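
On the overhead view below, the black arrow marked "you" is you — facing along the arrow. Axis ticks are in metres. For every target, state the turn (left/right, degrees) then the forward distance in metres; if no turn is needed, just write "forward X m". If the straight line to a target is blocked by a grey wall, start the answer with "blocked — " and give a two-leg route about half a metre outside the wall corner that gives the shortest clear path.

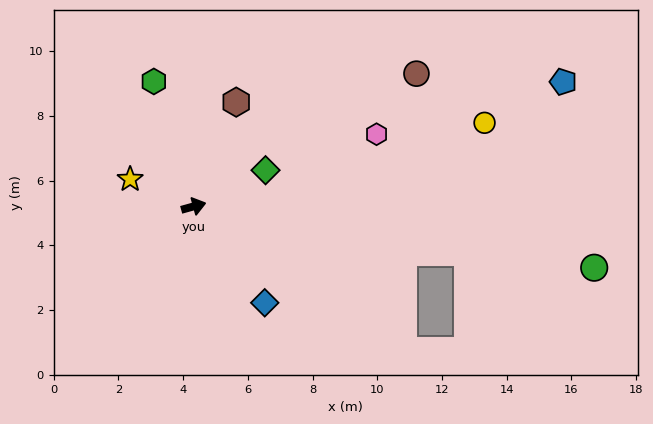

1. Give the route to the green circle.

turn right 24°, forward 12.5 m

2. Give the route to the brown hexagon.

turn left 52°, forward 3.5 m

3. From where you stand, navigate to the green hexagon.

turn left 92°, forward 4.1 m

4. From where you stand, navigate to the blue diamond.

turn right 69°, forward 3.7 m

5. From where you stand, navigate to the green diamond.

turn left 11°, forward 2.5 m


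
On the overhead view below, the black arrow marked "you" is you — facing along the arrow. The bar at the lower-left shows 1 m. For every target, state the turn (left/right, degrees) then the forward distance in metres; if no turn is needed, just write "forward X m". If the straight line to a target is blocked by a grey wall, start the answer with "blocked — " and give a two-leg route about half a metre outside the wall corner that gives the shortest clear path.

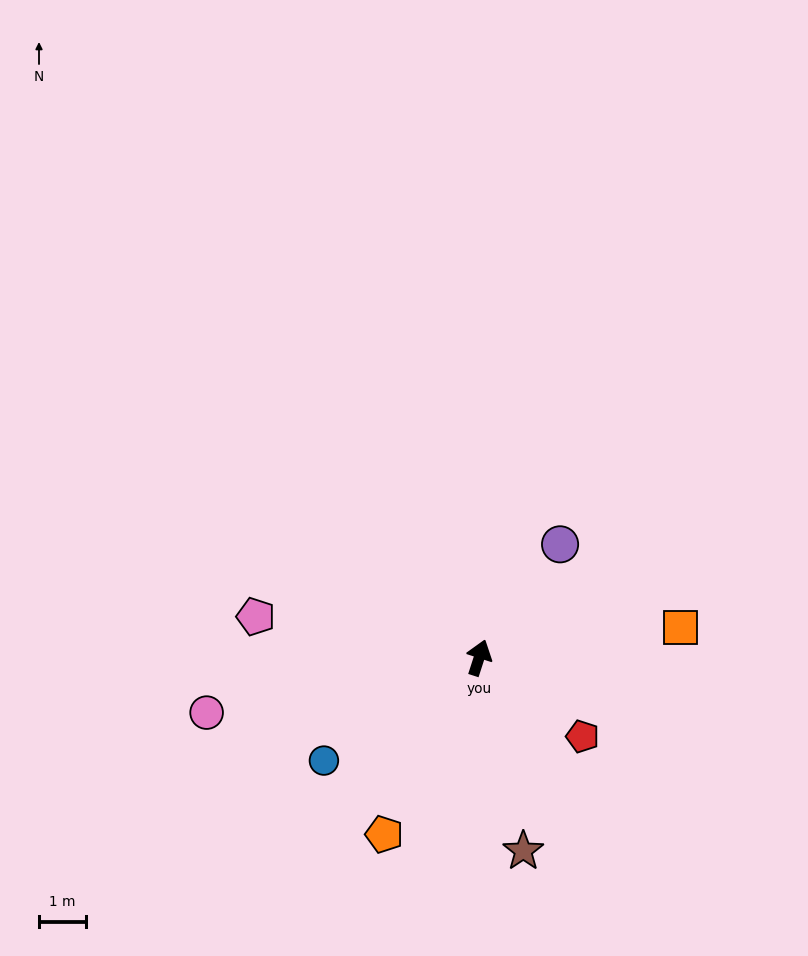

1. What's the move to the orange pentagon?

turn left 170°, forward 4.3 m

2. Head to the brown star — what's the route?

turn right 149°, forward 4.2 m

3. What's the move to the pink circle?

turn left 119°, forward 5.9 m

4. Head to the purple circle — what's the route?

turn right 18°, forward 3.0 m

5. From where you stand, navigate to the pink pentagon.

turn left 97°, forward 4.8 m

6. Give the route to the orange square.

turn right 64°, forward 4.4 m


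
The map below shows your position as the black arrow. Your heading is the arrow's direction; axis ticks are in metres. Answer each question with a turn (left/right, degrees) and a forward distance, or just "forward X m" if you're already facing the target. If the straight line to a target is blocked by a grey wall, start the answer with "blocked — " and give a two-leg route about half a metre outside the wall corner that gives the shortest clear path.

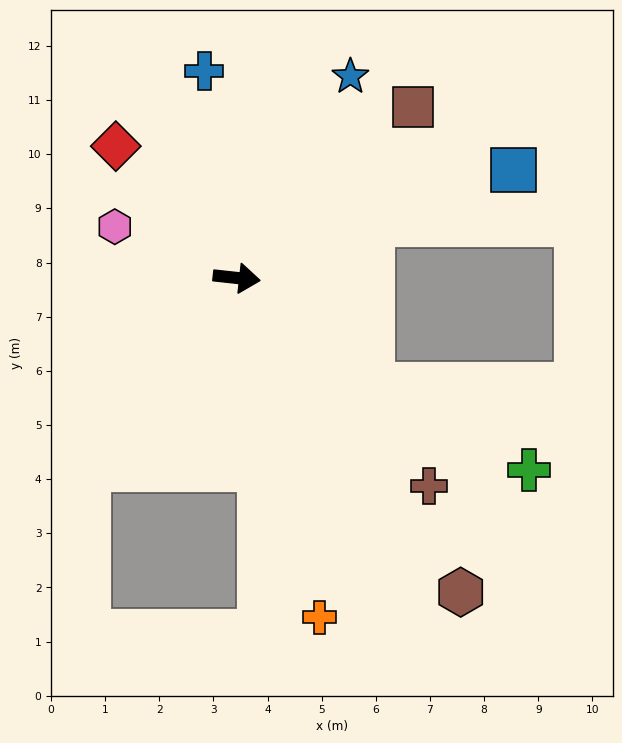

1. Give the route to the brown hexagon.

turn right 48°, forward 7.1 m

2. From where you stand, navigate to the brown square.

turn left 50°, forward 4.5 m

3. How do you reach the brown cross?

turn right 41°, forward 5.2 m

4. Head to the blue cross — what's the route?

turn left 105°, forward 3.9 m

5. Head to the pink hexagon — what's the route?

turn left 163°, forward 2.4 m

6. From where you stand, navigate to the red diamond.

turn left 139°, forward 3.3 m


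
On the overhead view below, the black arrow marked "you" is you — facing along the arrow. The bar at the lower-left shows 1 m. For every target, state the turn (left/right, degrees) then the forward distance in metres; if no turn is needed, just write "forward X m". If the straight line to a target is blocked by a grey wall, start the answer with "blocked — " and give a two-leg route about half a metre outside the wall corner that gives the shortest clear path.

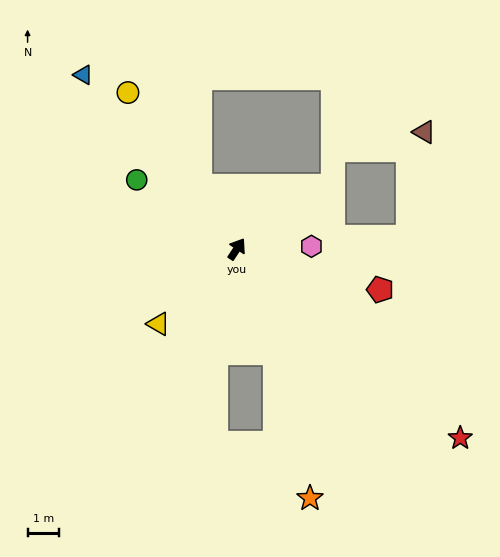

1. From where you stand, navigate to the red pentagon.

turn right 73°, forward 4.8 m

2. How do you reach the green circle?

turn left 89°, forward 3.9 m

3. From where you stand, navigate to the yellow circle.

turn left 68°, forward 6.1 m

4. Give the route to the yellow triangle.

turn left 167°, forward 3.5 m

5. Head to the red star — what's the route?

turn right 97°, forward 9.4 m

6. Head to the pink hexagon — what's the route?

turn right 55°, forward 2.4 m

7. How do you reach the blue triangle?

turn left 75°, forward 7.4 m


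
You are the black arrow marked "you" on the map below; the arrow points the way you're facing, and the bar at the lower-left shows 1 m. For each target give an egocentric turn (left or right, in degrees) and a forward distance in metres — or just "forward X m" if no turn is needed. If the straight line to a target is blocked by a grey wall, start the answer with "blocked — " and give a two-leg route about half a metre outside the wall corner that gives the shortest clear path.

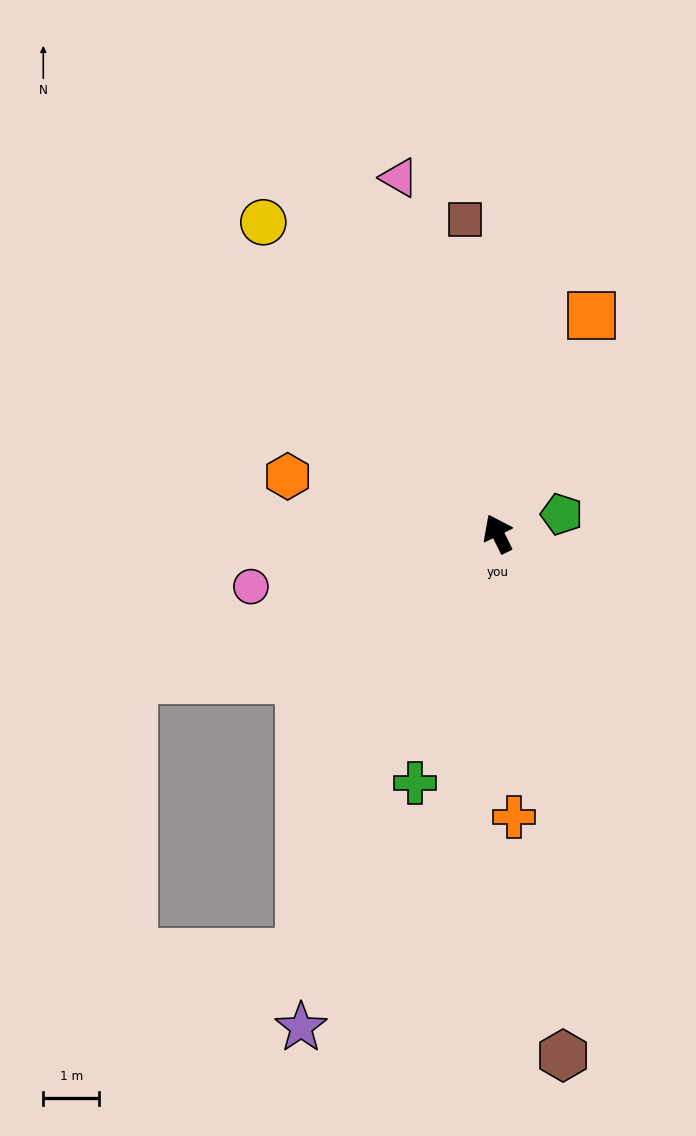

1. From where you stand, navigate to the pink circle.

turn left 76°, forward 4.5 m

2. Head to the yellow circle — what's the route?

turn left 11°, forward 6.9 m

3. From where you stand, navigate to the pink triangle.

turn right 11°, forward 6.6 m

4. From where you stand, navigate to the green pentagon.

turn right 99°, forward 1.2 m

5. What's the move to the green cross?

turn left 135°, forward 4.7 m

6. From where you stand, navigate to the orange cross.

turn left 157°, forward 5.1 m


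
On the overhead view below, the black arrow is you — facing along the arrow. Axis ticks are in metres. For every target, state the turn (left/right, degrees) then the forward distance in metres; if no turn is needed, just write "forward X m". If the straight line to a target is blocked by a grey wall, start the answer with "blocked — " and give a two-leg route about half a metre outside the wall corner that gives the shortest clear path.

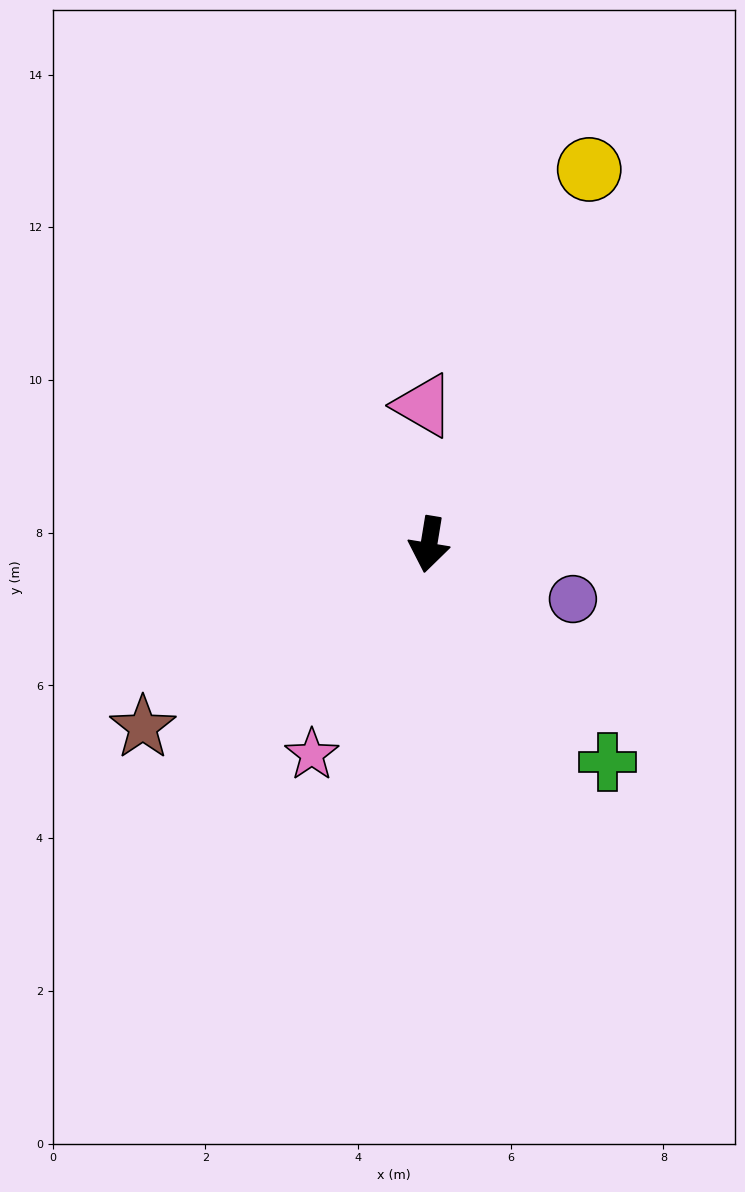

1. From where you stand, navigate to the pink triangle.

turn right 168°, forward 1.8 m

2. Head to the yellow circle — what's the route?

turn left 166°, forward 5.3 m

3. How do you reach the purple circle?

turn left 79°, forward 2.0 m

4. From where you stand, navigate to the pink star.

turn right 20°, forward 3.2 m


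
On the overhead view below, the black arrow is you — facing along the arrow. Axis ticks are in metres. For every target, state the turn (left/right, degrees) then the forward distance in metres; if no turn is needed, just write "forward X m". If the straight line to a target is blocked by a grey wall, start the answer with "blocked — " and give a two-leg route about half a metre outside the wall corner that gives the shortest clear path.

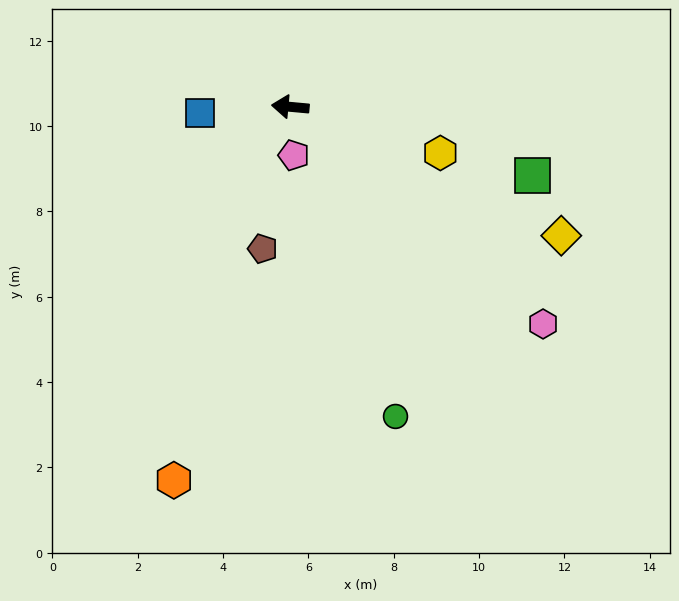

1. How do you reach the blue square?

turn left 9°, forward 2.1 m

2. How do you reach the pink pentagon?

turn left 99°, forward 1.1 m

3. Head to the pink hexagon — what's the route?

turn left 145°, forward 7.8 m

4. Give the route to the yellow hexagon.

turn left 168°, forward 3.7 m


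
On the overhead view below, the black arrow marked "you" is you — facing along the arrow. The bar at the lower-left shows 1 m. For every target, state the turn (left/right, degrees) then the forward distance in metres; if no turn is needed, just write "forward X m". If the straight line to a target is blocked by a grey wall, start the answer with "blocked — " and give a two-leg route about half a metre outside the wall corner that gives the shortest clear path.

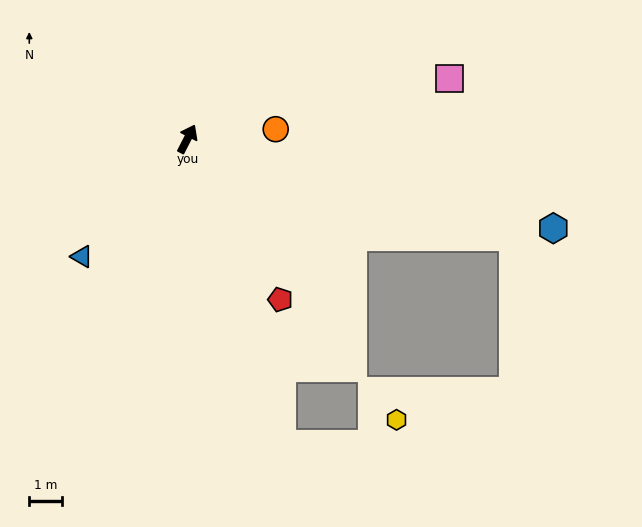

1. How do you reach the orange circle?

turn right 57°, forward 2.7 m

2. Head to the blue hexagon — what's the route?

turn right 77°, forward 11.5 m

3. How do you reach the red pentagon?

turn right 123°, forward 5.7 m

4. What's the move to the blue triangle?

turn left 165°, forward 4.8 m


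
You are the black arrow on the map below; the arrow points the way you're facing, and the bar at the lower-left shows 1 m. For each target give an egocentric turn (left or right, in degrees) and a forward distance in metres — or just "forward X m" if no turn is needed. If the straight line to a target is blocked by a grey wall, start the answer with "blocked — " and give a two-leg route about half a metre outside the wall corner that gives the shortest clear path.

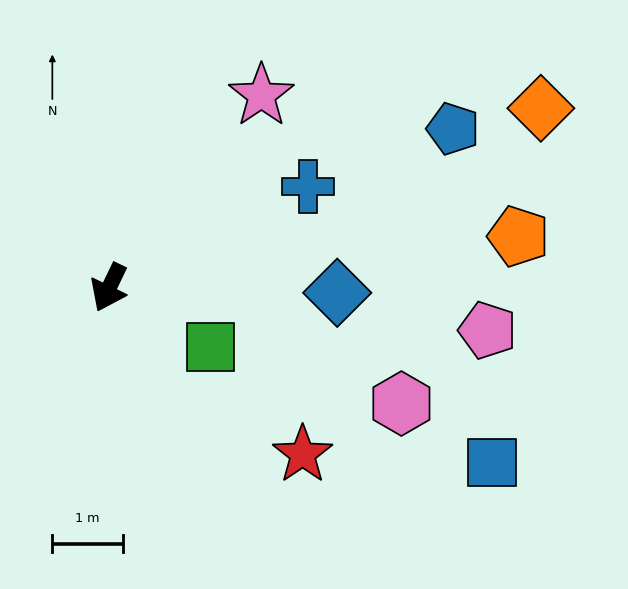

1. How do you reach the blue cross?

turn left 143°, forward 3.2 m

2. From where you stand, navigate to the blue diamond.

turn left 114°, forward 3.3 m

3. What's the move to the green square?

turn left 85°, forward 1.7 m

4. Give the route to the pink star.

turn left 167°, forward 3.5 m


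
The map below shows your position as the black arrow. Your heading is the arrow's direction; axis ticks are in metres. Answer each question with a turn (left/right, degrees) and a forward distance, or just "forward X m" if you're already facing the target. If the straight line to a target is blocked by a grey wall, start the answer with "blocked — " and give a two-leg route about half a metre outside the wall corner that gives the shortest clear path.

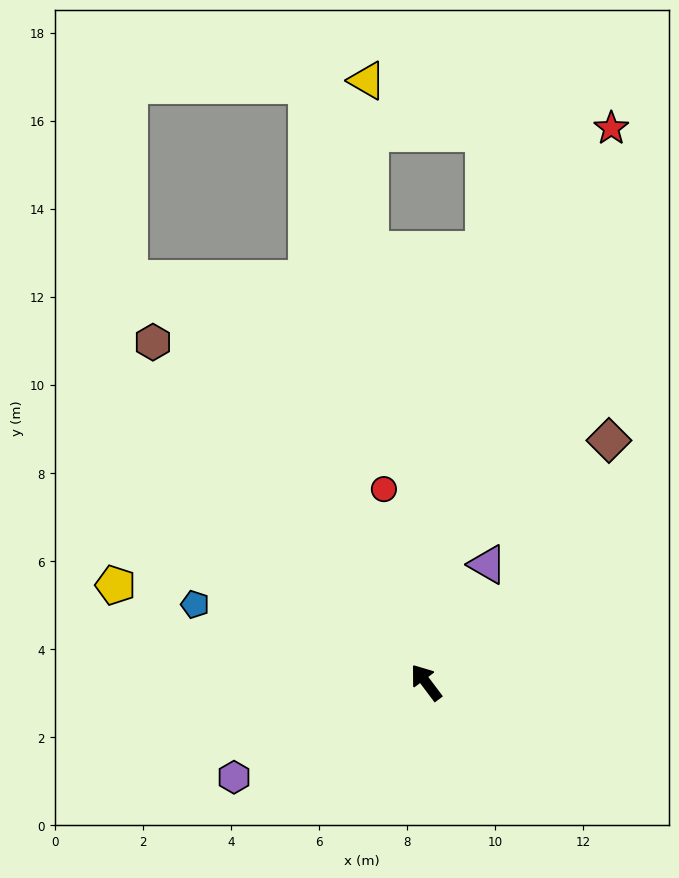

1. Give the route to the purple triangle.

turn right 64°, forward 3.0 m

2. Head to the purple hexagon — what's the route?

turn left 79°, forward 4.9 m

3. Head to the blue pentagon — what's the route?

turn left 34°, forward 5.5 m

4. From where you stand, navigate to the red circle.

turn right 25°, forward 4.5 m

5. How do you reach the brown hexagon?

forward 9.9 m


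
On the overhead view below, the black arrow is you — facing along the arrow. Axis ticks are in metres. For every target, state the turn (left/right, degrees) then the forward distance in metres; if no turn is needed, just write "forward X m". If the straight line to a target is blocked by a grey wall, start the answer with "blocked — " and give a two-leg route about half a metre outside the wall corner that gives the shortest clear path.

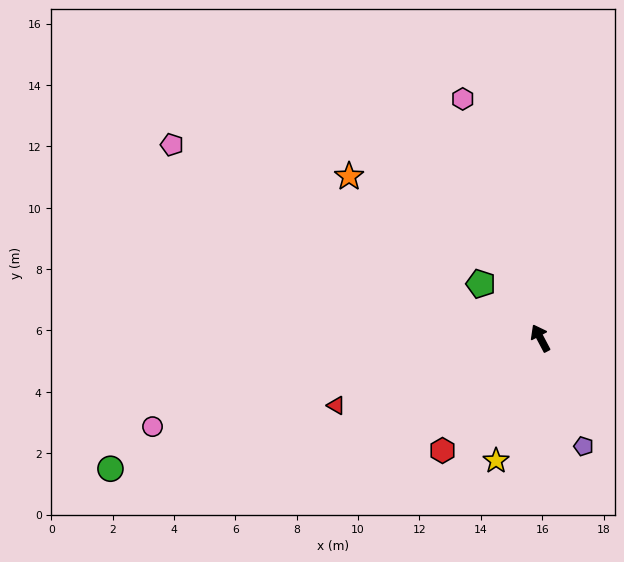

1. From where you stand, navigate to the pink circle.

turn left 75°, forward 13.0 m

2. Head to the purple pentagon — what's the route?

turn left 174°, forward 3.8 m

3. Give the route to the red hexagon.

turn left 111°, forward 4.9 m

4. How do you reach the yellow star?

turn left 132°, forward 4.2 m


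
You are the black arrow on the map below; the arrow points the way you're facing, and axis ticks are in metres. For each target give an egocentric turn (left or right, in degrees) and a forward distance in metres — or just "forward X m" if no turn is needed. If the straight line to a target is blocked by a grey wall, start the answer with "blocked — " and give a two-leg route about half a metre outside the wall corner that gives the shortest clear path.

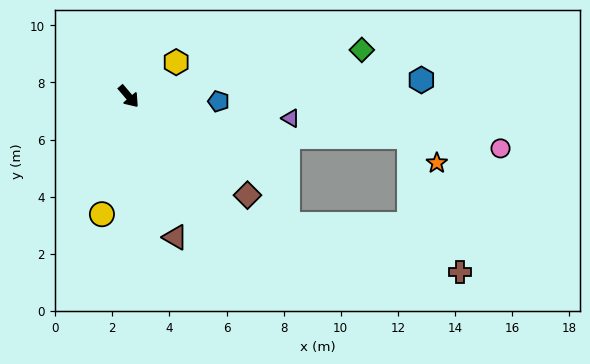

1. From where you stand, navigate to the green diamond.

turn left 61°, forward 8.3 m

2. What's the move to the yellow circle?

turn right 53°, forward 4.2 m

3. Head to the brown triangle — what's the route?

turn right 22°, forward 5.2 m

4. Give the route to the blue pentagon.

turn left 46°, forward 3.2 m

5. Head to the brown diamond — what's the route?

turn left 10°, forward 5.4 m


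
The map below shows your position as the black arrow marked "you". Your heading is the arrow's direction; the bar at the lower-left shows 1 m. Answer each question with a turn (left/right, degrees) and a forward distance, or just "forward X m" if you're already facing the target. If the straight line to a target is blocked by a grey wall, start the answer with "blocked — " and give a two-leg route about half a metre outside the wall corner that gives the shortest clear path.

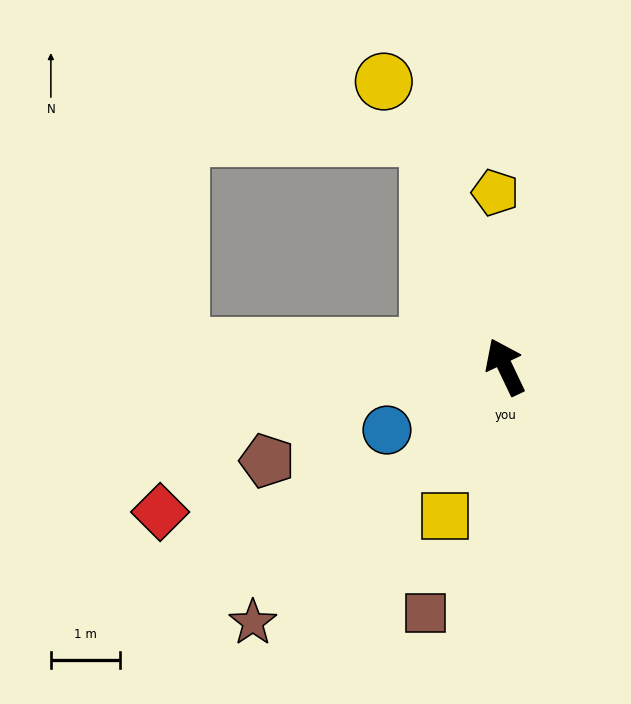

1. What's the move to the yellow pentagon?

turn right 22°, forward 2.5 m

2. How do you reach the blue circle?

turn left 93°, forward 1.9 m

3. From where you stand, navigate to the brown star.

turn left 110°, forward 5.2 m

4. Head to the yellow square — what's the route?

turn left 132°, forward 2.3 m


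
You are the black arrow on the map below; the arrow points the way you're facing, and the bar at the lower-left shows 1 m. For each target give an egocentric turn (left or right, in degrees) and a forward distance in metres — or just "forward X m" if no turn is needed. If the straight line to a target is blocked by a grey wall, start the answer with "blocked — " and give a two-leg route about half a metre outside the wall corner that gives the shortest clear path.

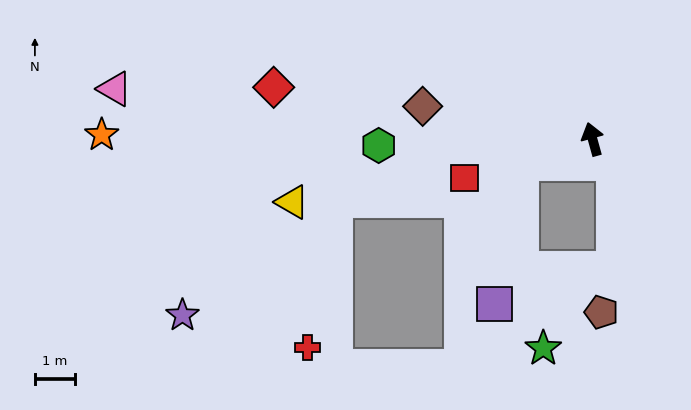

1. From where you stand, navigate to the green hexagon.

turn left 76°, forward 5.3 m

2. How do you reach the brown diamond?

turn left 64°, forward 4.3 m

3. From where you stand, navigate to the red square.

turn left 92°, forward 3.3 m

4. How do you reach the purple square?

blocked — turn left 94°, forward 1.9 m, then turn left 60°, forward 3.5 m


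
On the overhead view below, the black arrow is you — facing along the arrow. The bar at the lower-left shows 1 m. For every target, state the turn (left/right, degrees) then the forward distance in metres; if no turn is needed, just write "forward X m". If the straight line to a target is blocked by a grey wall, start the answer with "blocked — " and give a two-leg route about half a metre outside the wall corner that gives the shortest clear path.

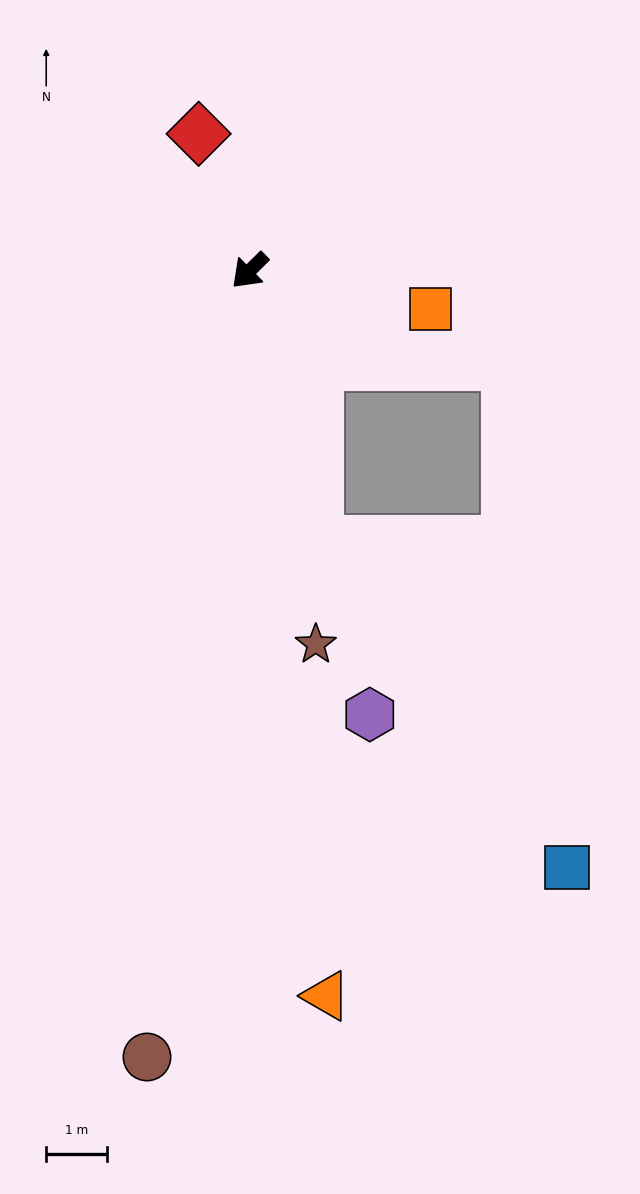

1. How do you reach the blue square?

blocked — turn left 59°, forward 4.6 m, then turn left 24°, forward 6.7 m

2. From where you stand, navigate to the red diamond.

turn right 114°, forward 2.4 m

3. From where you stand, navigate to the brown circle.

turn left 38°, forward 13.0 m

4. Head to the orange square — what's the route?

turn left 123°, forward 3.0 m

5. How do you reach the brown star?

turn left 55°, forward 6.2 m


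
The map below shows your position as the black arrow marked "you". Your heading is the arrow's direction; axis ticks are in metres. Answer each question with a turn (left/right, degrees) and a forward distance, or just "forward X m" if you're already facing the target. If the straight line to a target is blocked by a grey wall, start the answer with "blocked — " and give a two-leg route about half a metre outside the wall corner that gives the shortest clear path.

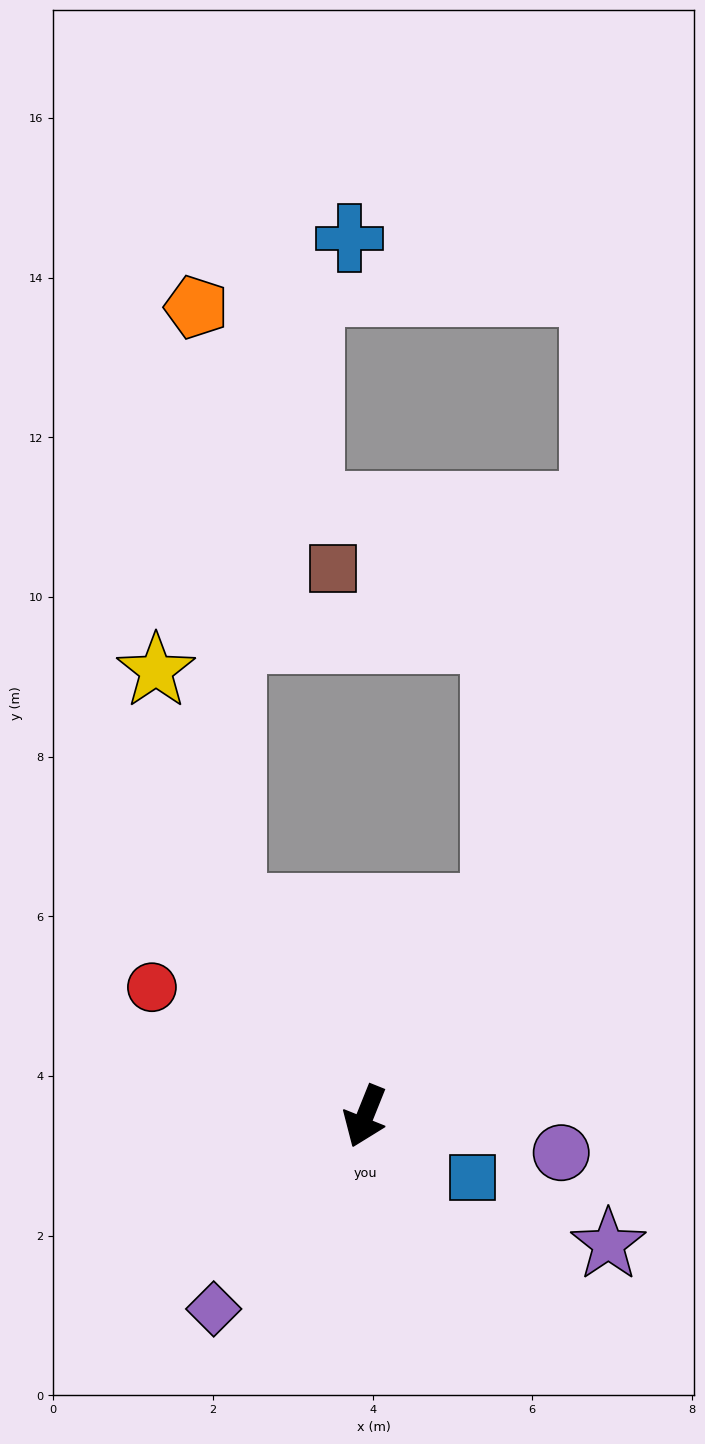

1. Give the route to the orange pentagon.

blocked — turn right 126°, forward 3.1 m, then turn right 29°, forward 7.5 m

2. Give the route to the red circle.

turn right 99°, forward 3.1 m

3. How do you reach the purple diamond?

turn right 16°, forward 3.1 m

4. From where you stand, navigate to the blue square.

turn left 82°, forward 1.5 m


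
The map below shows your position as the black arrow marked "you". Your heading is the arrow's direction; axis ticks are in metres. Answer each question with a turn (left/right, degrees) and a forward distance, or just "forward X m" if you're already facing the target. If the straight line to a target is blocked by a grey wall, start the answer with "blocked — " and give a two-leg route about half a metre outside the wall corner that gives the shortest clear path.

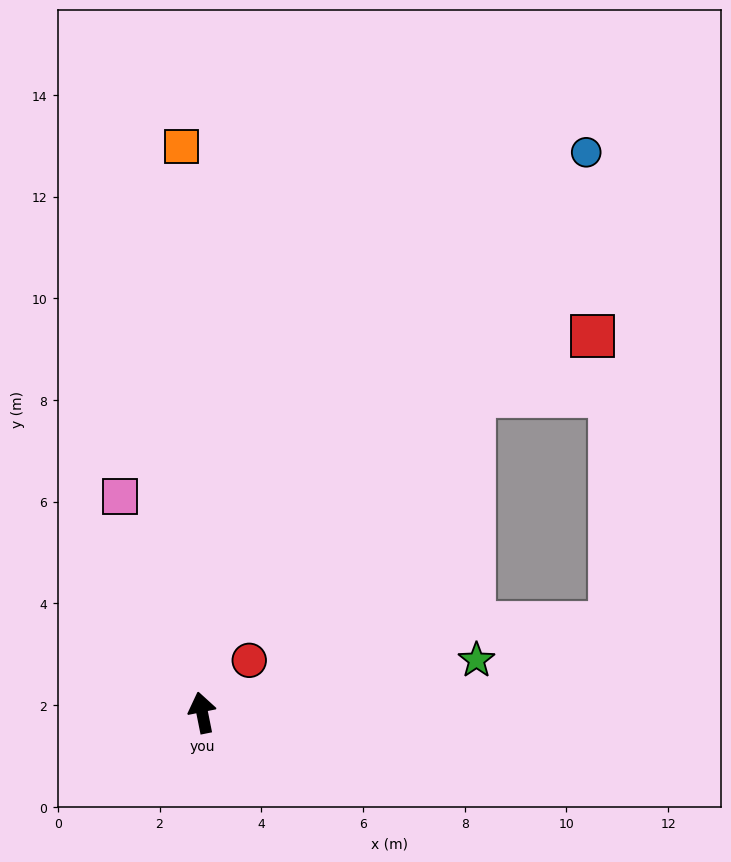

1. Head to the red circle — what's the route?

turn right 53°, forward 1.4 m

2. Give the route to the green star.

turn right 91°, forward 5.5 m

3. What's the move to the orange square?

turn right 9°, forward 11.1 m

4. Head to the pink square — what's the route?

turn left 9°, forward 4.5 m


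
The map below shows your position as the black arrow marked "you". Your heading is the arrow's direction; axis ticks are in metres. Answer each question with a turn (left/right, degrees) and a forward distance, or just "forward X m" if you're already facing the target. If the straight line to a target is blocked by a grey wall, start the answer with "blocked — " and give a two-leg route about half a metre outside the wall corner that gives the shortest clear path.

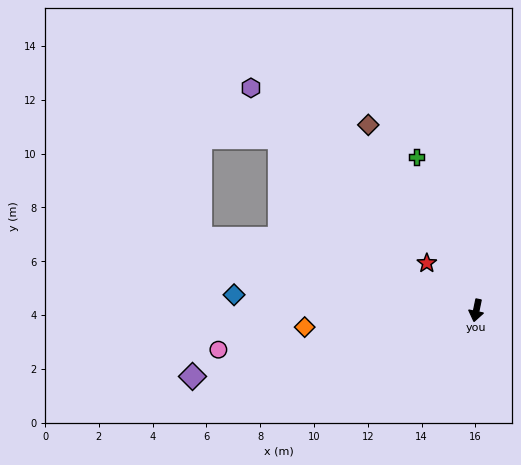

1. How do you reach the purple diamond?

turn right 65°, forward 10.8 m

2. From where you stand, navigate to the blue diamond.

turn right 82°, forward 9.0 m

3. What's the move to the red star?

turn right 122°, forward 2.5 m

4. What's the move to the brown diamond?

turn right 138°, forward 8.0 m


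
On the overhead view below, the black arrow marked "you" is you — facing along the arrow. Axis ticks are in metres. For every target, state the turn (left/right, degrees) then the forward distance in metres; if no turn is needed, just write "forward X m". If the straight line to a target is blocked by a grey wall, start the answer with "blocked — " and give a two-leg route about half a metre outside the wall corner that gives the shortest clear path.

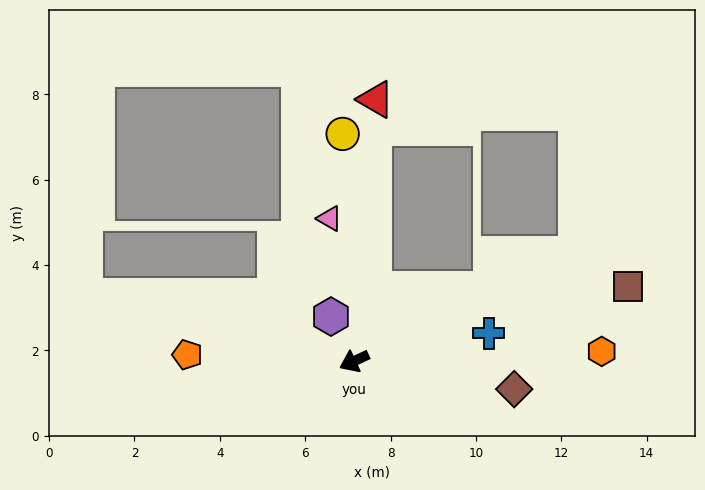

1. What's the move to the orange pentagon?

turn right 27°, forward 3.9 m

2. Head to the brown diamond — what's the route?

turn left 145°, forward 3.8 m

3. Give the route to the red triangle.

turn right 120°, forward 6.2 m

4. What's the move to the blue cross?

turn left 167°, forward 3.2 m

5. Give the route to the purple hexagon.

turn right 87°, forward 1.2 m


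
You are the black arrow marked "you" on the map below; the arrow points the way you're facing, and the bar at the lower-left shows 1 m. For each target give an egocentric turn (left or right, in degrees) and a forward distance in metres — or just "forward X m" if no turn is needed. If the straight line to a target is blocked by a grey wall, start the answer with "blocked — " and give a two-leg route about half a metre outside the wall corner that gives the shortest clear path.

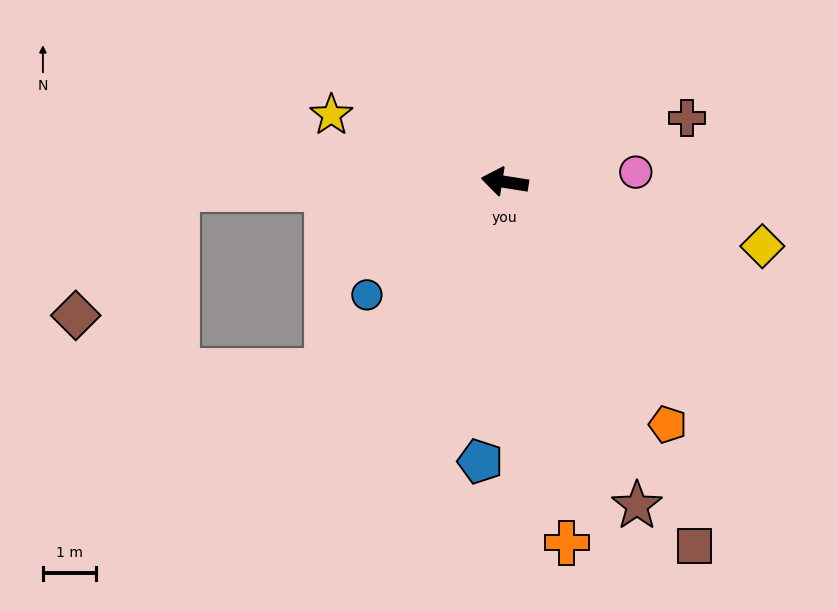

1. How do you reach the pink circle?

turn right 167°, forward 2.5 m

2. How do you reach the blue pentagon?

turn left 94°, forward 5.3 m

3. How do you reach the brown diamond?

blocked — turn left 10°, forward 6.2 m, then turn left 50°, forward 3.1 m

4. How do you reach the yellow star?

turn right 12°, forward 3.5 m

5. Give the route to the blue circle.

turn left 48°, forward 3.4 m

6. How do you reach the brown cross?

turn right 152°, forward 3.6 m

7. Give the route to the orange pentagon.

turn left 133°, forward 5.5 m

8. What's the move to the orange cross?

turn left 109°, forward 6.9 m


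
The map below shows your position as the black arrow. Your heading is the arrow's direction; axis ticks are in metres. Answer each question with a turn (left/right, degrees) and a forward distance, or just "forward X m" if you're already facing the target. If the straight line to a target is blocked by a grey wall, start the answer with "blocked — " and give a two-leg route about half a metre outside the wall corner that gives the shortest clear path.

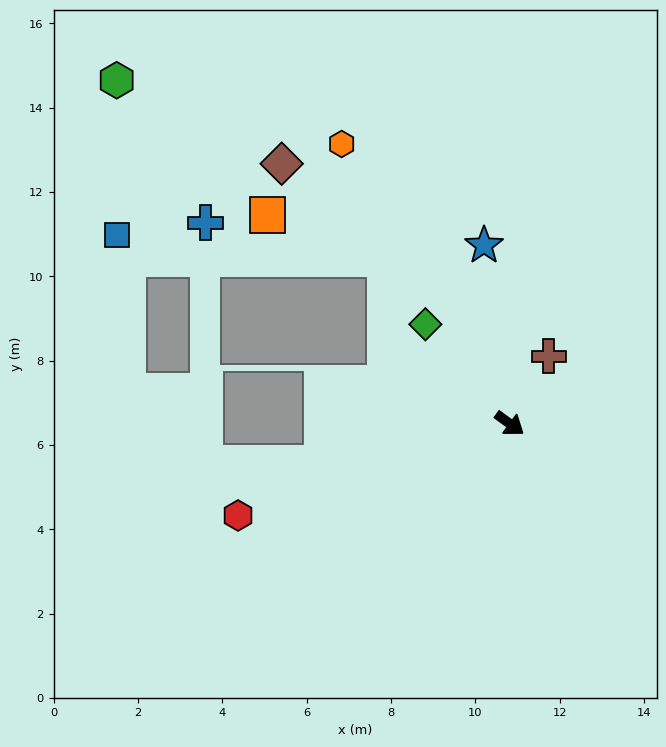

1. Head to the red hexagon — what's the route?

turn right 125°, forward 6.8 m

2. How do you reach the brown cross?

turn left 96°, forward 1.8 m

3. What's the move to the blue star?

turn left 134°, forward 4.3 m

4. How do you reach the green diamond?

turn left 166°, forward 3.1 m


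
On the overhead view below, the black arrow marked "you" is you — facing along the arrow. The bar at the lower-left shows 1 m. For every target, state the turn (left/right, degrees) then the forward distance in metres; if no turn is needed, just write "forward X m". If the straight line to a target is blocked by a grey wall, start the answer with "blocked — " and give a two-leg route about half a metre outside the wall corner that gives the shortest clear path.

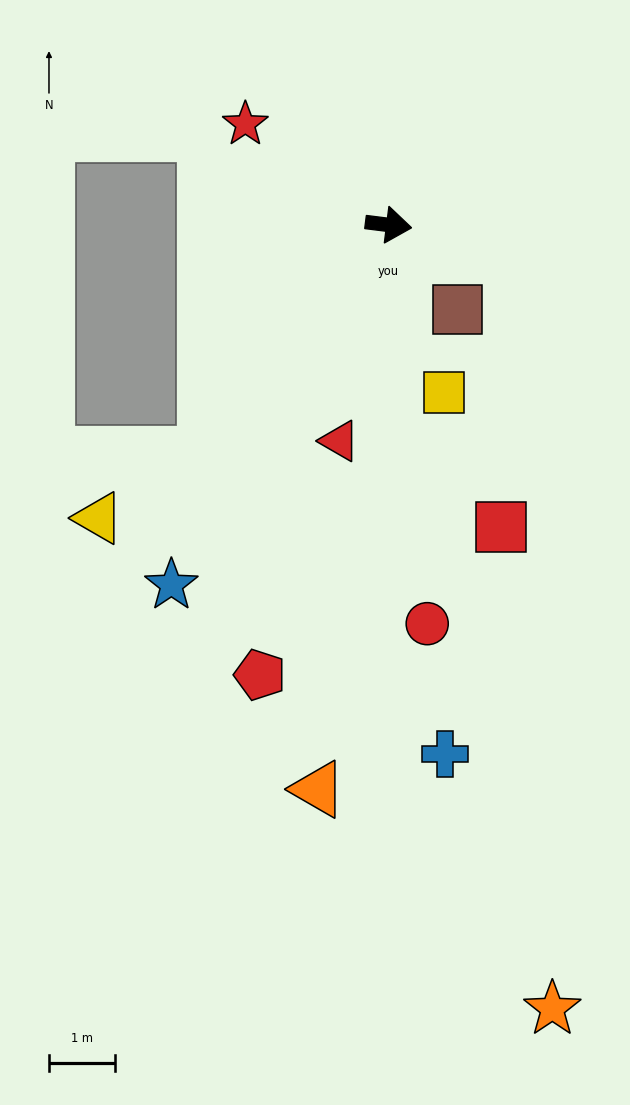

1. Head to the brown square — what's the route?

turn right 44°, forward 1.6 m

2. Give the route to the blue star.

turn right 114°, forward 6.3 m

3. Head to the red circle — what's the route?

turn right 77°, forward 6.0 m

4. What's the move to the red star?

turn left 152°, forward 2.6 m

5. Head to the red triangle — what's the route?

turn right 96°, forward 3.3 m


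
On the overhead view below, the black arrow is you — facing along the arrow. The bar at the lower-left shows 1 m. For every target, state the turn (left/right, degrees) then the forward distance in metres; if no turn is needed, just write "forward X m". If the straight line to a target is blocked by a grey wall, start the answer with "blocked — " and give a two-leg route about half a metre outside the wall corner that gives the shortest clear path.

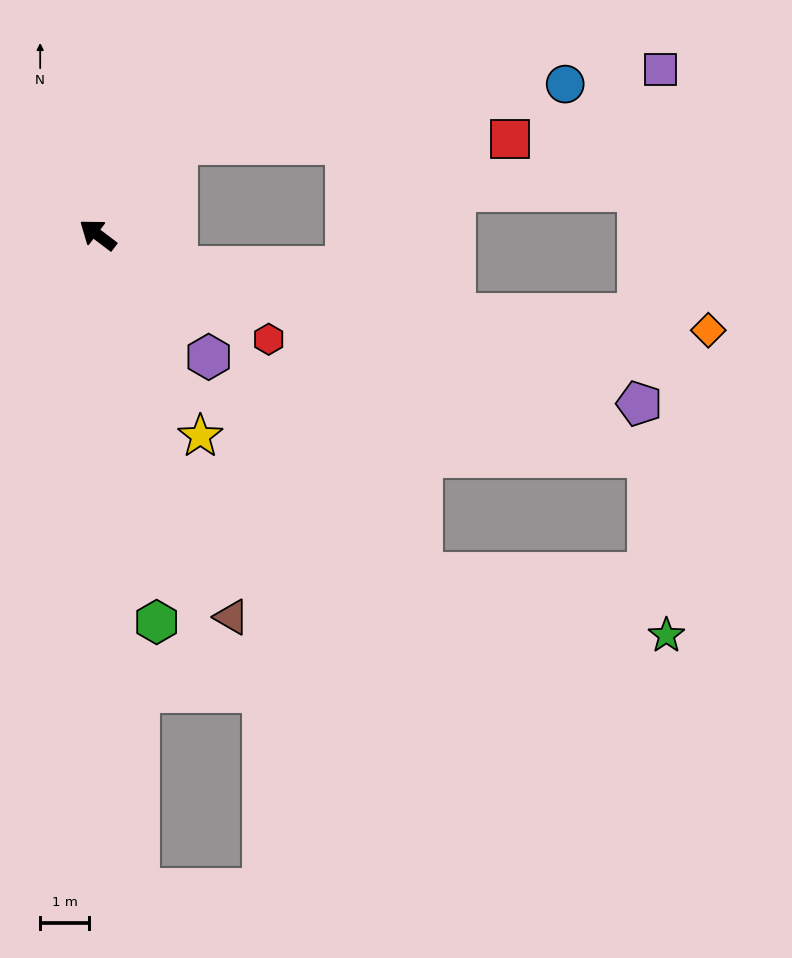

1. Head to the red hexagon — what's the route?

turn right 174°, forward 4.1 m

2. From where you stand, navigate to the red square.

blocked — turn right 94°, forward 2.5 m, then turn right 48°, forward 6.8 m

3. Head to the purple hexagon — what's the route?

turn left 169°, forward 3.4 m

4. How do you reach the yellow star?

turn left 154°, forward 4.6 m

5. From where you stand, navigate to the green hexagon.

turn left 136°, forward 8.0 m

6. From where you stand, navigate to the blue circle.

blocked — turn right 94°, forward 2.5 m, then turn right 40°, forward 8.0 m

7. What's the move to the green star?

blocked — turn right 165°, forward 12.1 m, then turn right 62°, forward 3.6 m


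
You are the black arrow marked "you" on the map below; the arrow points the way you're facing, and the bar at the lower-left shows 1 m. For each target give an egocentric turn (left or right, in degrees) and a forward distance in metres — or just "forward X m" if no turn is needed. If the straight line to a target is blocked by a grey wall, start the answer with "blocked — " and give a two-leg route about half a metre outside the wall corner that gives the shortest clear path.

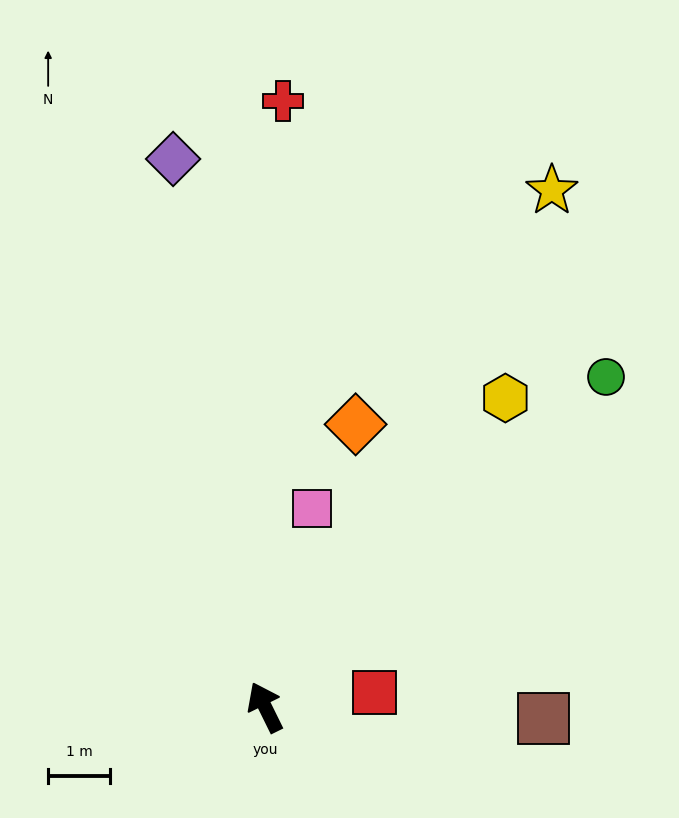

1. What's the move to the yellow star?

turn right 55°, forward 9.6 m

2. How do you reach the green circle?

turn right 72°, forward 7.7 m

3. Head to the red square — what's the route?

turn right 109°, forward 1.8 m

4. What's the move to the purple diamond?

turn right 17°, forward 9.0 m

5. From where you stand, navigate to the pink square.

turn right 40°, forward 3.3 m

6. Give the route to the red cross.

turn right 28°, forward 9.8 m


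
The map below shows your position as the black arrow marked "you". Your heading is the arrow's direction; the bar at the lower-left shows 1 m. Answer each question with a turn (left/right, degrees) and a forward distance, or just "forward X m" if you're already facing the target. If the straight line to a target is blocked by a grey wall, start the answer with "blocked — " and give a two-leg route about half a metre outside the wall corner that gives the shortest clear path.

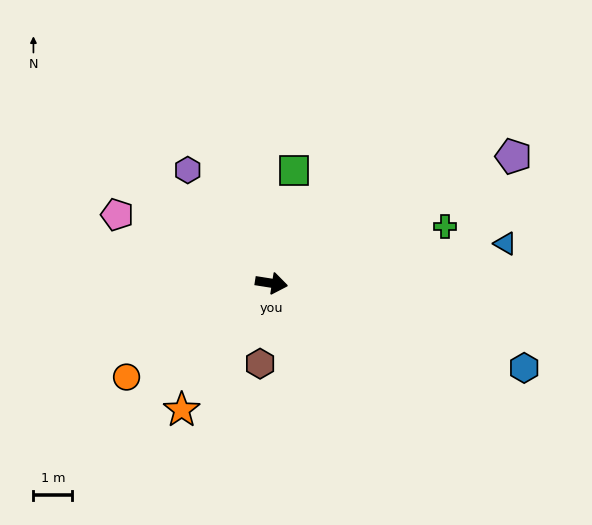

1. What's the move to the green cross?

turn left 27°, forward 4.7 m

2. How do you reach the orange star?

turn right 116°, forward 4.0 m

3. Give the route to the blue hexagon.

turn right 10°, forward 6.9 m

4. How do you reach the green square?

turn left 88°, forward 3.0 m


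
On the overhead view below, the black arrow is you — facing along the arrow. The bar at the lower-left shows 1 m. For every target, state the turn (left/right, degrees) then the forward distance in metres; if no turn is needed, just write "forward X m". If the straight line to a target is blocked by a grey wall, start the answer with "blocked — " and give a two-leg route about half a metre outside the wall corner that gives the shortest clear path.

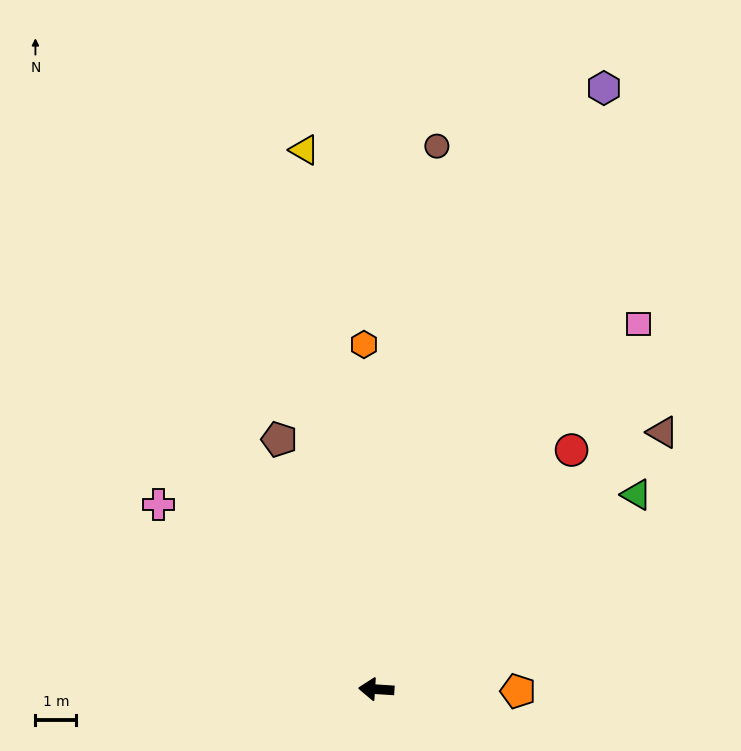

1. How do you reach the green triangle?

turn right 140°, forward 8.0 m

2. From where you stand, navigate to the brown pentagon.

turn right 65°, forward 6.6 m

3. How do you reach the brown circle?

turn right 93°, forward 13.4 m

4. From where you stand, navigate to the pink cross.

turn right 37°, forward 7.0 m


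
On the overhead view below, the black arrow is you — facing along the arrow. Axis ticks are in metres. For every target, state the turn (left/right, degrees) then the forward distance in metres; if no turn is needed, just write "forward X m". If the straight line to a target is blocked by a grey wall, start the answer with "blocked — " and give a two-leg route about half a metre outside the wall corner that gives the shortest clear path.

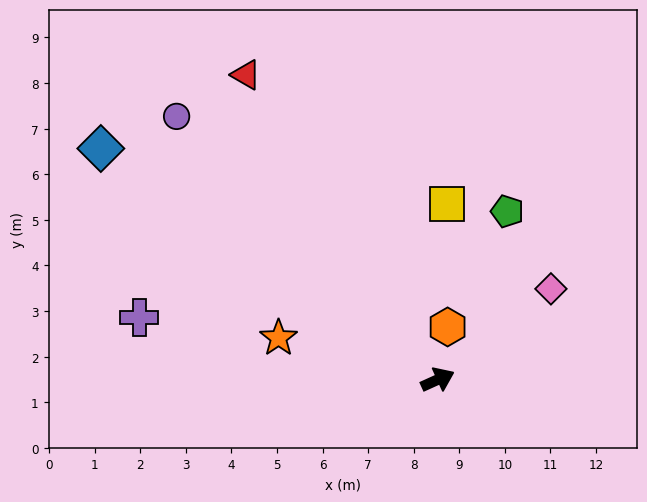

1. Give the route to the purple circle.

turn left 110°, forward 8.1 m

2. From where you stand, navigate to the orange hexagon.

turn left 55°, forward 1.2 m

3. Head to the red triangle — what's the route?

turn left 98°, forward 7.9 m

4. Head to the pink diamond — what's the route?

turn left 14°, forward 3.2 m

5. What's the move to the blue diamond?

turn left 121°, forward 9.0 m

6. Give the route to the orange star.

turn left 141°, forward 3.6 m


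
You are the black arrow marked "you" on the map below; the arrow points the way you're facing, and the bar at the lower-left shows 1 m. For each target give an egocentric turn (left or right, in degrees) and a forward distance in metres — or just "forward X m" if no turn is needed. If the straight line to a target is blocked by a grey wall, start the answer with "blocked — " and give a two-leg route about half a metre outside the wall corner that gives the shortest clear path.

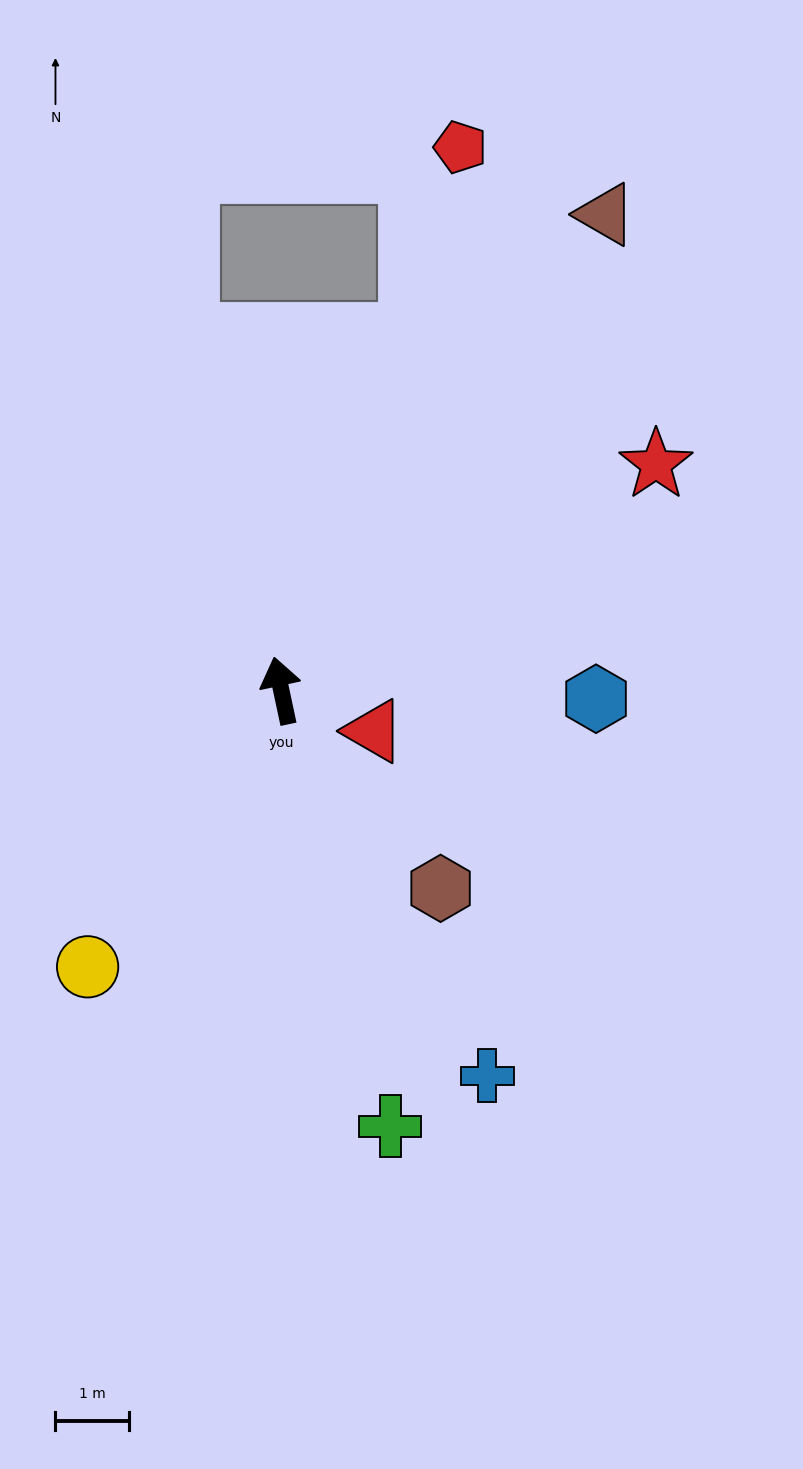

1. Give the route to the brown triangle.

turn right 46°, forward 7.8 m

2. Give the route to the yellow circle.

turn left 133°, forward 4.6 m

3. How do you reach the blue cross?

turn right 164°, forward 5.9 m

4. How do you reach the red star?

turn right 71°, forward 5.9 m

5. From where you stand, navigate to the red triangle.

turn right 126°, forward 1.4 m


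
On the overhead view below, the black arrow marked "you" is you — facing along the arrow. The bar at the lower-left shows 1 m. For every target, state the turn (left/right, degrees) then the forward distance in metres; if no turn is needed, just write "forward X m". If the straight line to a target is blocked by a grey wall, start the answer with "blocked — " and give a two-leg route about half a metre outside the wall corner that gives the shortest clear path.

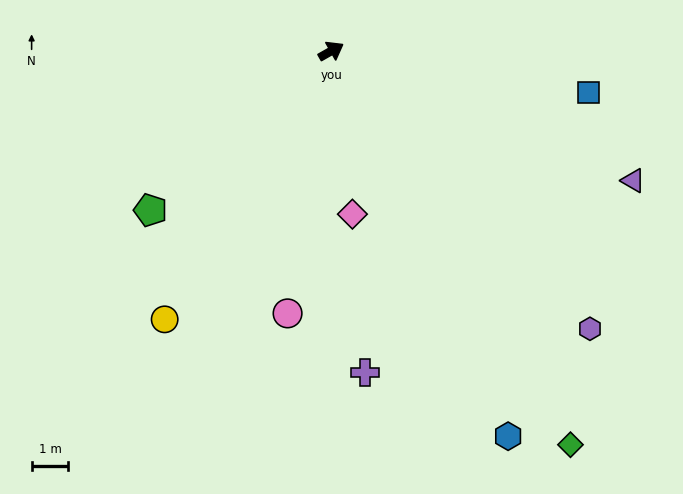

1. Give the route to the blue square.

turn right 39°, forward 7.1 m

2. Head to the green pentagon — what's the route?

turn right 168°, forward 6.5 m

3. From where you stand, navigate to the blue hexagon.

turn right 95°, forward 11.5 m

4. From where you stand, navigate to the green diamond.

turn right 88°, forward 12.5 m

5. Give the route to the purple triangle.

turn right 53°, forward 8.9 m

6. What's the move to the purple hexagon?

turn right 77°, forward 10.3 m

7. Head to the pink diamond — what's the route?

turn right 112°, forward 4.5 m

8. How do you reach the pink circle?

turn right 129°, forward 7.2 m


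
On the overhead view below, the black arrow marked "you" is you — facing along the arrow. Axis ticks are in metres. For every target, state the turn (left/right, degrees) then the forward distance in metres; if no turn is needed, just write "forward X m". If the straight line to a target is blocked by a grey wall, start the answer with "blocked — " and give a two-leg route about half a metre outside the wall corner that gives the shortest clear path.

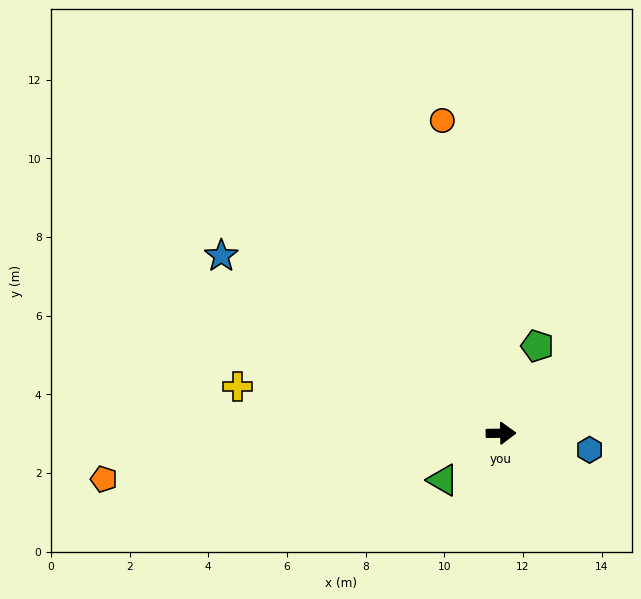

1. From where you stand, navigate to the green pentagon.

turn left 67°, forward 2.4 m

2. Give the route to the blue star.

turn left 147°, forward 8.4 m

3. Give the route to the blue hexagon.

turn right 11°, forward 2.3 m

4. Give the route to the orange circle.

turn left 100°, forward 8.1 m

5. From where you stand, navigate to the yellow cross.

turn left 169°, forward 6.8 m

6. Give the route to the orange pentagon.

turn right 174°, forward 10.2 m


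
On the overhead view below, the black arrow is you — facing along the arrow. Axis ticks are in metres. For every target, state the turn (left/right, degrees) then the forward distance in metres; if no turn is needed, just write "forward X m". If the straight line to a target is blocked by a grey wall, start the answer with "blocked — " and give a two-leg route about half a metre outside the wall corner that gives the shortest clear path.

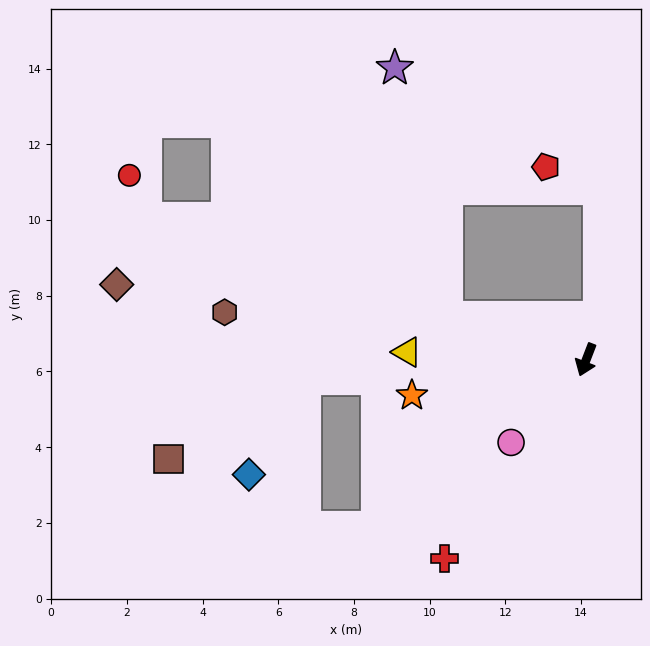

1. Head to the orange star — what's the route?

turn right 57°, forward 4.7 m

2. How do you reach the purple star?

blocked — turn right 86°, forward 3.8 m, then turn right 61°, forward 6.7 m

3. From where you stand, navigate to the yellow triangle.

turn right 71°, forward 4.7 m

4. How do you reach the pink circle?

turn right 21°, forward 3.0 m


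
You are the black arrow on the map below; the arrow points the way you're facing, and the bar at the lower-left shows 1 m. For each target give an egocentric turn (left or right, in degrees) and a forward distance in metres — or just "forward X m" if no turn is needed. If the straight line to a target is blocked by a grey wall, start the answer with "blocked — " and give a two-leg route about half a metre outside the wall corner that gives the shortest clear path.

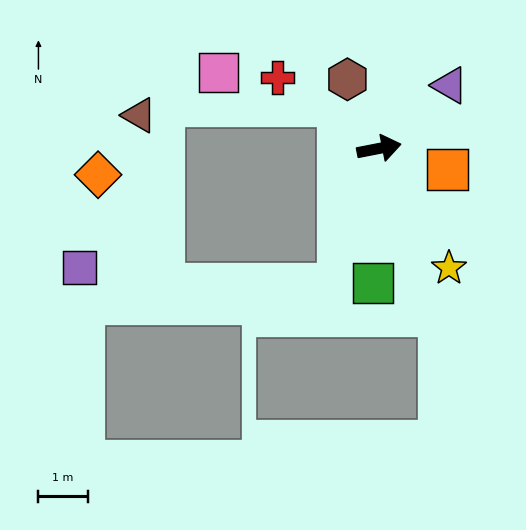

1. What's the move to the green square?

turn right 104°, forward 2.7 m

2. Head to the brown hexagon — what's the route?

turn left 104°, forward 1.5 m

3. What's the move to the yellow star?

turn right 71°, forward 2.8 m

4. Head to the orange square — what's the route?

turn right 28°, forward 1.5 m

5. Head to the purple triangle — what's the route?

turn left 31°, forward 1.9 m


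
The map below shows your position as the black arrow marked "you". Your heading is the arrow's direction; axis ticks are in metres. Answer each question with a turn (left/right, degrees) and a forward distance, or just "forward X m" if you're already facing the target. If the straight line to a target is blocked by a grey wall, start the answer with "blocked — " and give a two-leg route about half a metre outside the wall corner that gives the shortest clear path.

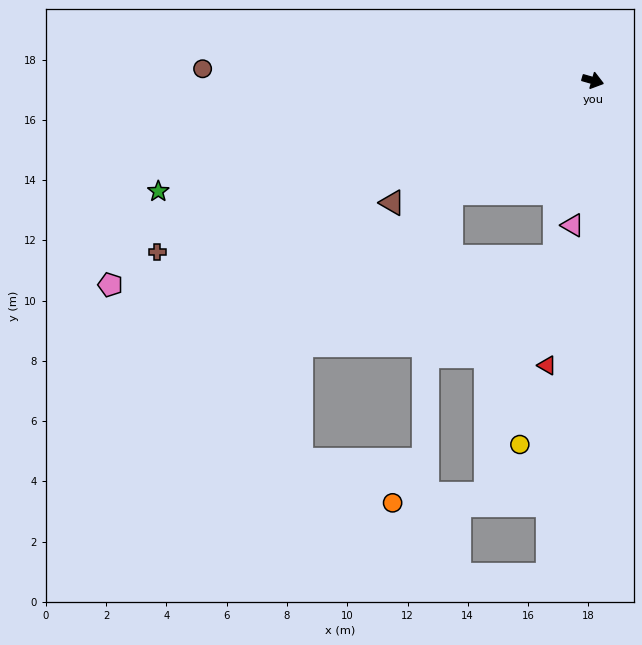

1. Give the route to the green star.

turn right 150°, forward 14.9 m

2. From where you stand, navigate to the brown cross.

turn right 143°, forward 15.5 m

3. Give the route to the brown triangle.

turn right 133°, forward 7.8 m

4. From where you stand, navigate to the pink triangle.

turn right 82°, forward 4.8 m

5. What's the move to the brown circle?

turn right 166°, forward 13.0 m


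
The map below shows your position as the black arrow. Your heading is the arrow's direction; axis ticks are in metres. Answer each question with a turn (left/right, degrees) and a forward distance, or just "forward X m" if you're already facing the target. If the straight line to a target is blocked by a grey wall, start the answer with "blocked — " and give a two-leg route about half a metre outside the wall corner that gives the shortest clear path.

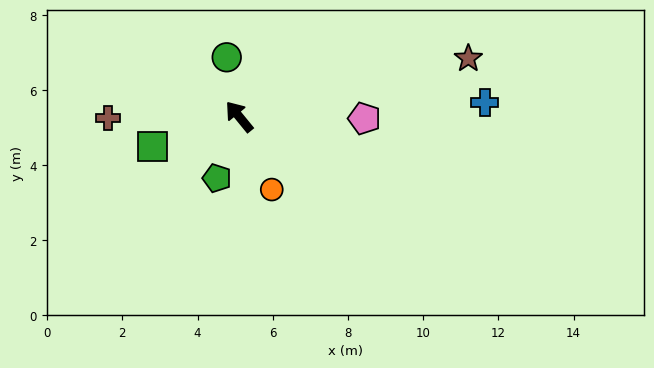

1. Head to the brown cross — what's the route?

turn left 51°, forward 3.5 m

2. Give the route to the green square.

turn left 70°, forward 2.4 m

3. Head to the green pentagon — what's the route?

turn left 121°, forward 1.7 m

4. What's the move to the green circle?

turn right 27°, forward 1.6 m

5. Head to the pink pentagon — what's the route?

turn right 130°, forward 3.3 m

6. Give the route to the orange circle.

turn left 165°, forward 2.1 m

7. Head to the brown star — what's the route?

turn right 115°, forward 6.3 m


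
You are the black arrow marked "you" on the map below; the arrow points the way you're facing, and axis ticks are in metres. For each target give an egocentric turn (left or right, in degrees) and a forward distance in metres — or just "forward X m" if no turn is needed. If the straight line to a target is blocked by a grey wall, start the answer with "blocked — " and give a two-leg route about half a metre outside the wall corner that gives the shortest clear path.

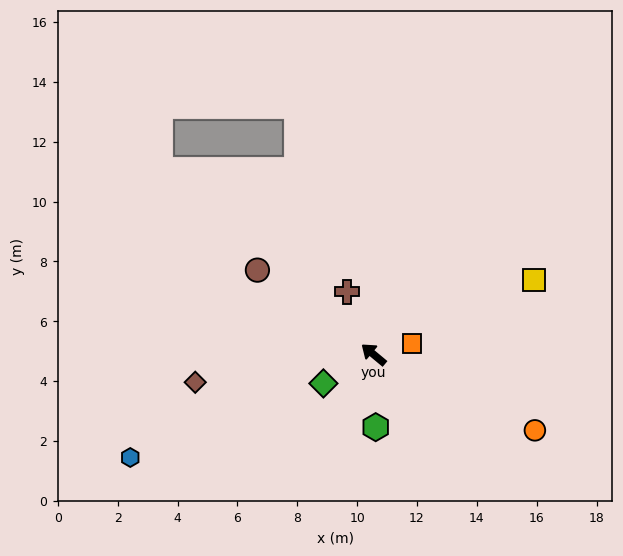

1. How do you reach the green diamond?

turn left 70°, forward 1.9 m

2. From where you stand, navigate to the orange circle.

turn right 165°, forward 6.0 m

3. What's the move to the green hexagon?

turn left 131°, forward 2.4 m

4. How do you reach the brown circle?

turn left 4°, forward 4.8 m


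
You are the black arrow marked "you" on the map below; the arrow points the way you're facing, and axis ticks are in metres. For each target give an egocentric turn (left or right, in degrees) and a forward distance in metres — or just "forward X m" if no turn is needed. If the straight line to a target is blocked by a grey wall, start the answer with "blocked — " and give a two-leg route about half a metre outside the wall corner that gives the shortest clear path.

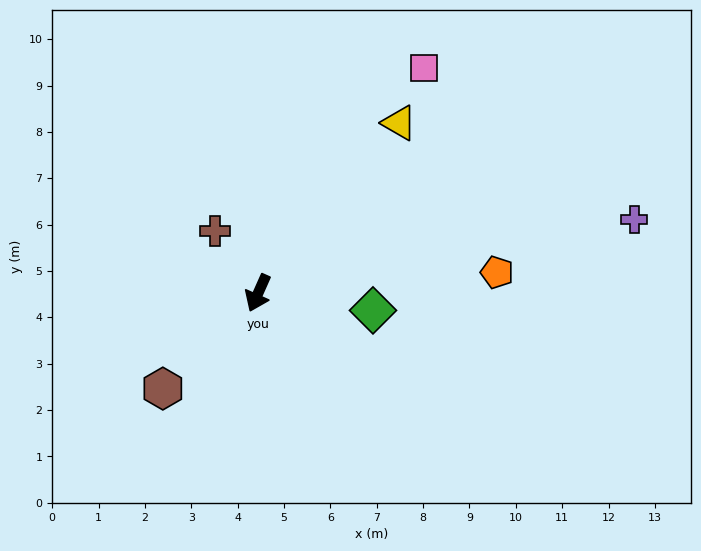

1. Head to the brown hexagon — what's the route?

turn right 21°, forward 2.9 m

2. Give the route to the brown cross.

turn right 121°, forward 1.6 m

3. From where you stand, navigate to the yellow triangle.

turn left 164°, forward 4.8 m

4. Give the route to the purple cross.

turn left 125°, forward 8.3 m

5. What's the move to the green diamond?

turn left 105°, forward 2.5 m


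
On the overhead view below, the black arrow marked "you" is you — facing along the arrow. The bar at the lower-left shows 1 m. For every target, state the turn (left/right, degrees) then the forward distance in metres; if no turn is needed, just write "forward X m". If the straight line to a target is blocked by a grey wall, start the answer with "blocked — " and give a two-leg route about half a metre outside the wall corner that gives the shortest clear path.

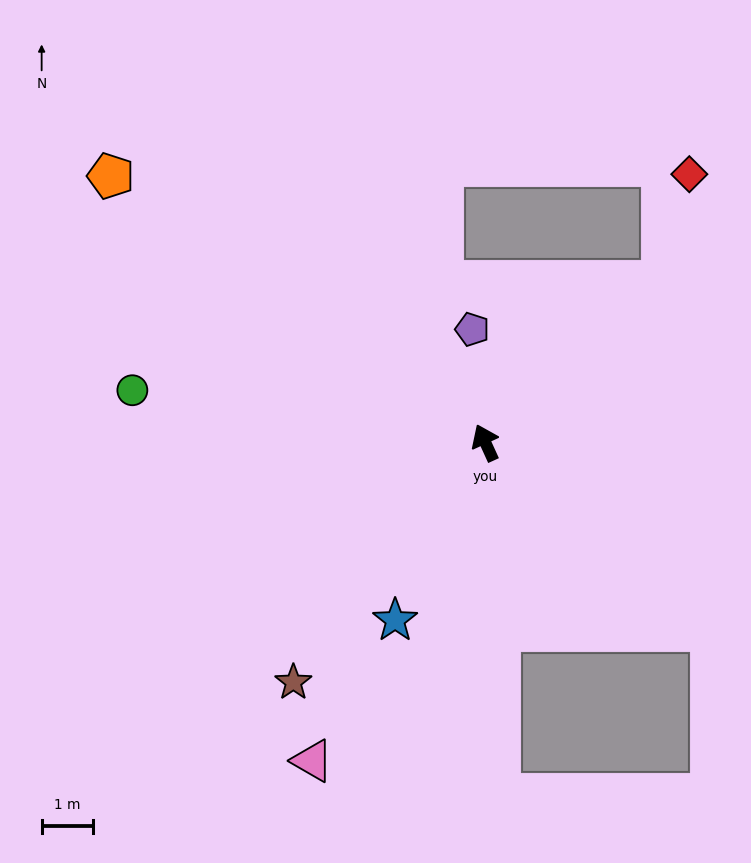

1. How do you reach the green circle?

turn left 57°, forward 7.0 m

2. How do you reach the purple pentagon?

turn right 18°, forward 2.2 m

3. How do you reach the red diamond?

blocked — turn right 72°, forward 4.7 m, then turn left 34°, forward 2.2 m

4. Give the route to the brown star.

turn left 117°, forward 6.0 m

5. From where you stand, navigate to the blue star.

turn left 129°, forward 3.9 m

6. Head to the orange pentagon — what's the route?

turn left 30°, forward 9.0 m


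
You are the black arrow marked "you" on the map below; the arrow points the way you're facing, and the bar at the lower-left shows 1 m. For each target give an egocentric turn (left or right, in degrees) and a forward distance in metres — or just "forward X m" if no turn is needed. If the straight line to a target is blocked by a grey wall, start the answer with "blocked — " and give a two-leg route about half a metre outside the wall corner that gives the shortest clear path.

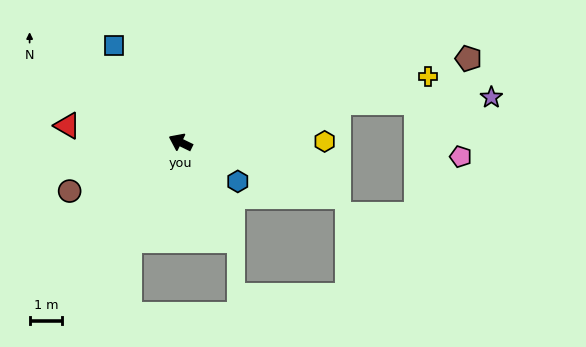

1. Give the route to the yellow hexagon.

turn right 154°, forward 4.5 m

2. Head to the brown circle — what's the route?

turn left 50°, forward 3.8 m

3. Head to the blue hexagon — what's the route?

turn left 172°, forward 2.1 m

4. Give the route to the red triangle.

turn left 17°, forward 3.5 m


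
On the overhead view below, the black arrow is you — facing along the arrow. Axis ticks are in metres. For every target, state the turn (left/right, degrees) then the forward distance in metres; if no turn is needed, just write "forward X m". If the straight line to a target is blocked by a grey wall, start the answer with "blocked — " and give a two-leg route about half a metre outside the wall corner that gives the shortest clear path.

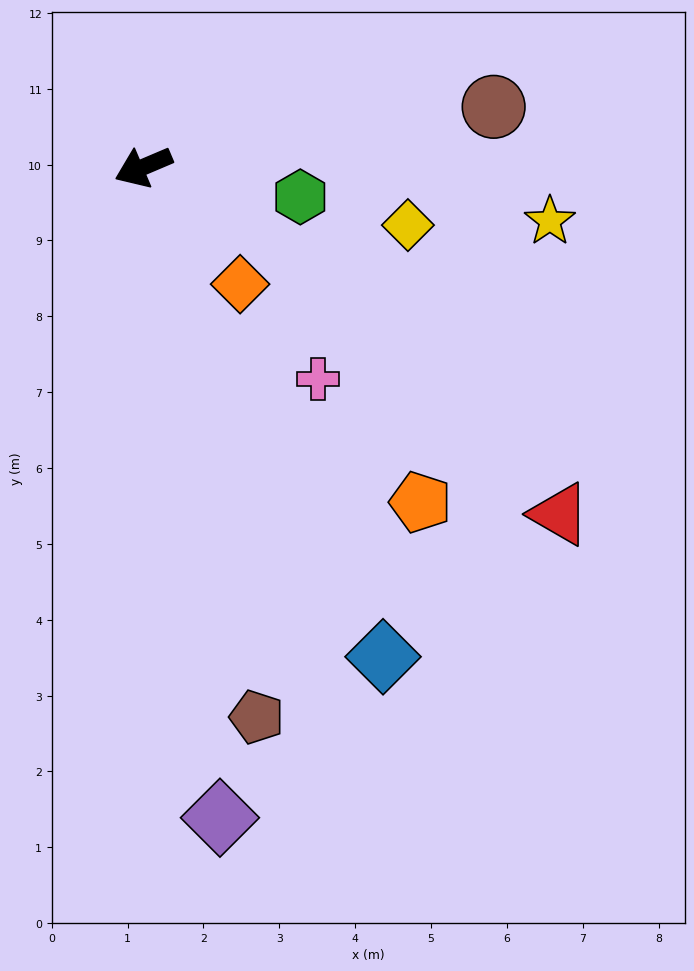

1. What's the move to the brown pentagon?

turn left 79°, forward 7.4 m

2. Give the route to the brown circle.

turn left 167°, forward 4.7 m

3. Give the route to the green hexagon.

turn left 146°, forward 2.1 m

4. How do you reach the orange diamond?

turn left 107°, forward 2.0 m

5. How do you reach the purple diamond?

turn left 74°, forward 8.6 m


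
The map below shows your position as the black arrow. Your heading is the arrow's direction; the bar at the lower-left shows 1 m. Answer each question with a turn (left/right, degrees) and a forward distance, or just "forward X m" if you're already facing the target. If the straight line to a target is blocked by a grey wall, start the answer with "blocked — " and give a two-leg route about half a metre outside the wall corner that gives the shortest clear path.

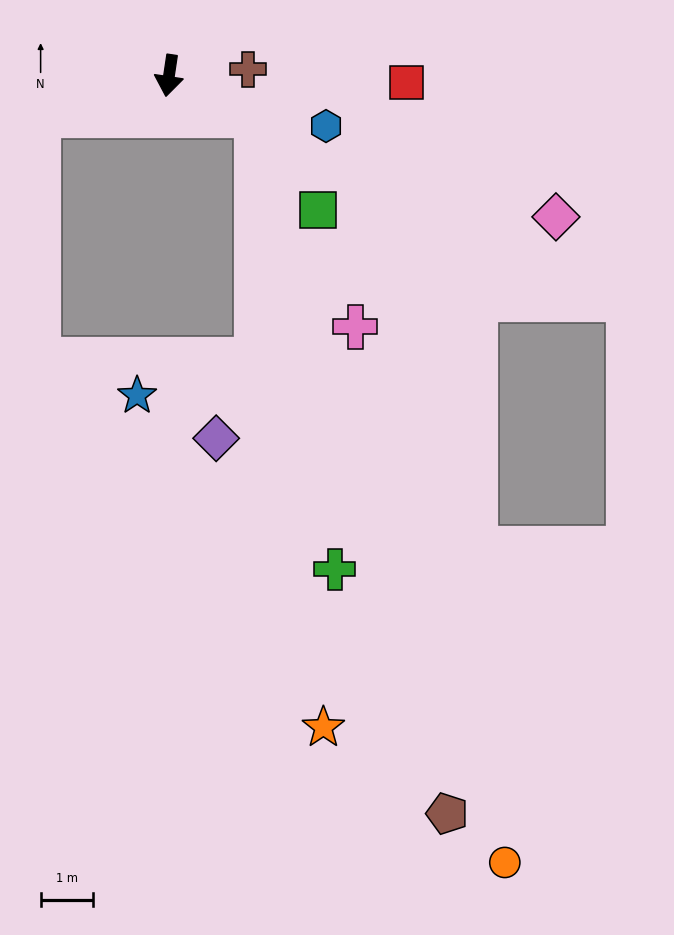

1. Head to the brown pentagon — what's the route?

blocked — turn left 74°, forward 1.8 m, then turn right 50°, forward 13.8 m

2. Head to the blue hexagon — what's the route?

turn left 81°, forward 3.2 m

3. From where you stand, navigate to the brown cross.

turn left 103°, forward 1.5 m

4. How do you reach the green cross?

blocked — turn left 74°, forward 1.8 m, then turn right 56°, forward 8.8 m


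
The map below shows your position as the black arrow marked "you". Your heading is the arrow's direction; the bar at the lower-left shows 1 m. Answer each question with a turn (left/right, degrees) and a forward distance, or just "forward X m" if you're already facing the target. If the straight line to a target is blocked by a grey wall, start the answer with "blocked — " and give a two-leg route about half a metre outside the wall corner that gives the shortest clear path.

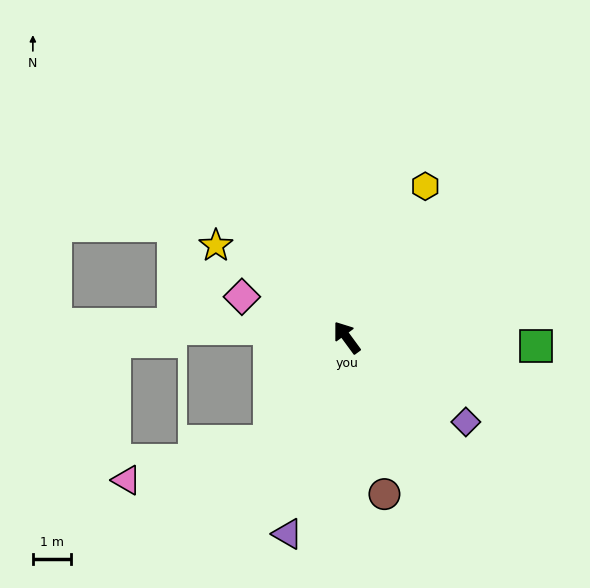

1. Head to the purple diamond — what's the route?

turn right 162°, forward 3.8 m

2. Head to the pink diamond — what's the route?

turn left 32°, forward 3.0 m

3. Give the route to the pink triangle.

blocked — turn left 107°, forward 3.4 m, then turn right 38°, forward 3.9 m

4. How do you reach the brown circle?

turn left 157°, forward 4.2 m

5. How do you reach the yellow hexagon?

turn right 64°, forward 4.5 m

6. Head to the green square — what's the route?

turn right 129°, forward 5.0 m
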